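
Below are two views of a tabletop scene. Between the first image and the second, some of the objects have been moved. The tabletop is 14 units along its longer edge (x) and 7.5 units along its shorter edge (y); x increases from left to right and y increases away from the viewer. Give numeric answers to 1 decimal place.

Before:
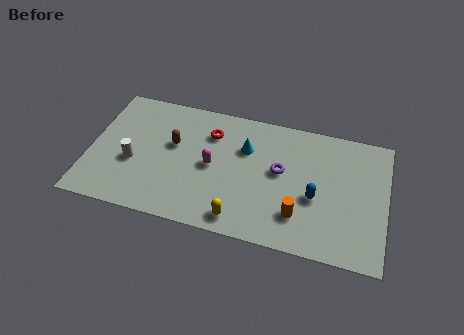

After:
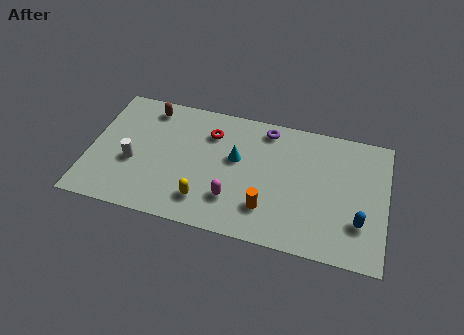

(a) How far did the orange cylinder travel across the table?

1.5

The orange cylinder moved from about (10.0, 1.9) to (8.5, 1.9), a distance of √(1.5² + 0.0²) ≈ 1.5.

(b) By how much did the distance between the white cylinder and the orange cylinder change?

-1.5

They were about 8.0 units apart before and 6.5 after — 1.5 units closer together.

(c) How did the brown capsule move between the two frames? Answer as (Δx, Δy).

(-1.3, 1.9)

From the two frames, the brown capsule sits at roughly (3.9, 4.5) before and (2.6, 6.4) after.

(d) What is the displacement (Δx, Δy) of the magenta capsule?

(1.1, -1.7)

The magenta capsule was at about (5.8, 3.7) and moved to about (6.9, 2.0).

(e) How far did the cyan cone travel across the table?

0.8

From (7.3, 5.1) to (6.9, 4.4), the cyan cone covered √(0.4² + 0.7²) ≈ 0.8 units.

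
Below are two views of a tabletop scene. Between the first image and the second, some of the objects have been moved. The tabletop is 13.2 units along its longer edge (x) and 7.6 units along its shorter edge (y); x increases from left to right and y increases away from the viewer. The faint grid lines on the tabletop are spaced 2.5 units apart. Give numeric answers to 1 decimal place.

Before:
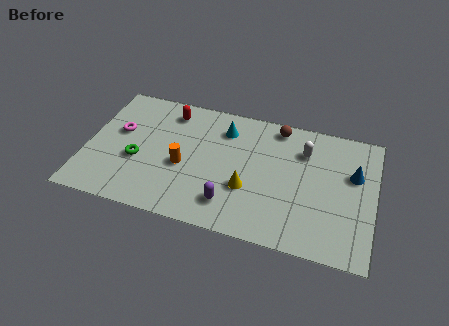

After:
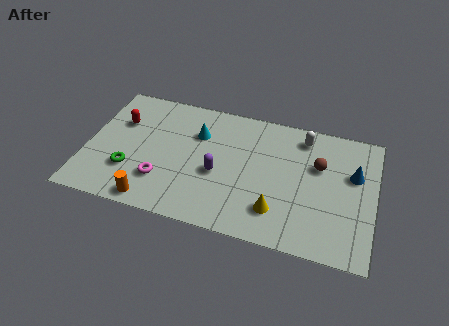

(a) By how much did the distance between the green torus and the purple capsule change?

-0.5

The distance was about 4.6 in the first image and 4.1 in the second, so they moved 0.5 units closer together.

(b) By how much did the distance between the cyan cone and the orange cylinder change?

+1.6

The distance was about 3.2 in the first image and 4.8 in the second, so they moved 1.6 units further apart.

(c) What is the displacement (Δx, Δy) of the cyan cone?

(-1.2, -0.6)

The cyan cone started near (6.2, 5.9) and ended near (5.0, 5.3).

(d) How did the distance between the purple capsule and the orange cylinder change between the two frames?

+0.9

The distance was about 2.8 in the first image and 3.7 in the second, so they moved 0.9 units further apart.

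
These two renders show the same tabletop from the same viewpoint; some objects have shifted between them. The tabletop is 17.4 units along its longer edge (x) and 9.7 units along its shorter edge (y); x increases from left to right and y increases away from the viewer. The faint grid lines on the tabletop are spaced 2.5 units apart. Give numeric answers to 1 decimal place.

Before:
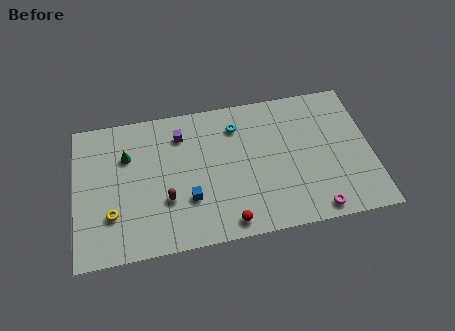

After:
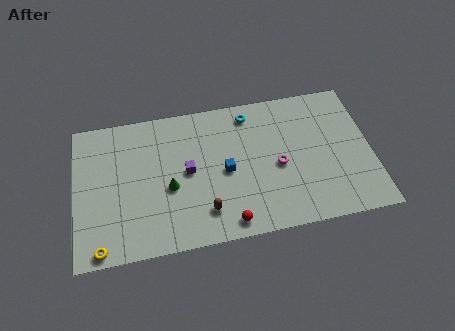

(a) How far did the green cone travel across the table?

3.5

The green cone was near (3.1, 6.7) before and (5.5, 4.1) after, so it travelled √(2.4² + 2.6²) ≈ 3.5 units.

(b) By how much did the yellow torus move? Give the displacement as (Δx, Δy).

(-0.7, -2.1)

The yellow torus was at about (2.1, 2.9) and moved to about (1.4, 0.8).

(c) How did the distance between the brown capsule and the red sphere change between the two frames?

-2.5

They were about 4.1 units apart before and 1.6 after — 2.5 units closer together.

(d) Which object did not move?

the red sphere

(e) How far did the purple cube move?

2.6

From (6.3, 7.6) to (6.6, 5.0), the purple cube covered √(0.3² + 2.6²) ≈ 2.6 units.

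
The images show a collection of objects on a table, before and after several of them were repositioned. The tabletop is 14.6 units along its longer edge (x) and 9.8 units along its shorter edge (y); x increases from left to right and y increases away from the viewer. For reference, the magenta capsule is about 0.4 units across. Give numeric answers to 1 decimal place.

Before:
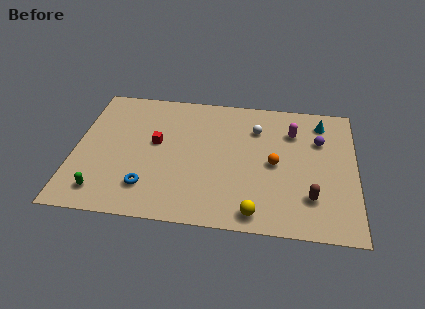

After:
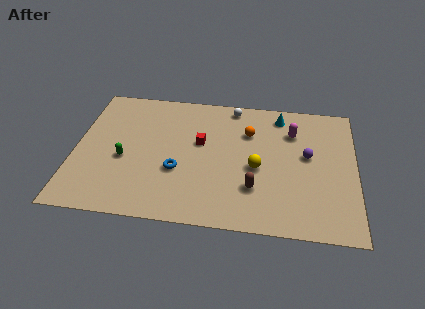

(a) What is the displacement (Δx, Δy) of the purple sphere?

(-0.6, -1.2)

From the two frames, the purple sphere sits at roughly (12.7, 6.7) before and (12.1, 5.5) after.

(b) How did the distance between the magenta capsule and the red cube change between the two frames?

-2.3

They were about 7.3 units apart before and 5.0 after — 2.3 units closer together.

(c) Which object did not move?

the magenta capsule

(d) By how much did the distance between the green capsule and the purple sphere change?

-2.6

Before: roughly 12.2 units apart; after: 9.6. That's 2.6 units closer together.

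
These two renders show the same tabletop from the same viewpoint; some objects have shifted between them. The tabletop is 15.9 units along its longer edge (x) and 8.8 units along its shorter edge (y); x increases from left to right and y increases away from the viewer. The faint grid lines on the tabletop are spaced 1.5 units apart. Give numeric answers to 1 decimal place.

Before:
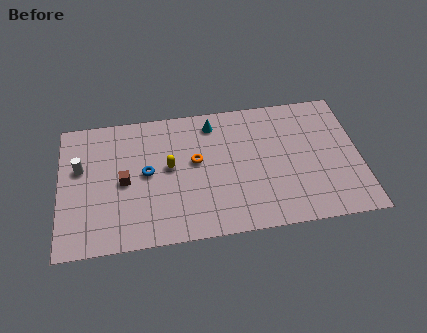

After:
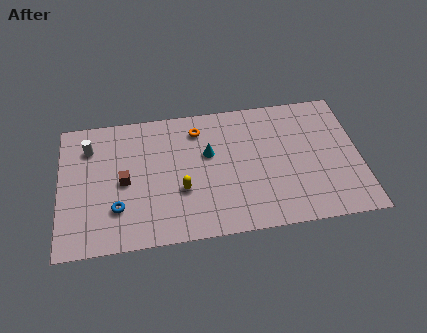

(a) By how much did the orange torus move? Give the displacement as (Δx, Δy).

(0.2, 2.1)

From the two frames, the orange torus sits at roughly (7.2, 5.0) before and (7.4, 7.1) after.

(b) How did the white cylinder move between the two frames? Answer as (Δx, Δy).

(0.5, 1.3)

From the two frames, the white cylinder sits at roughly (1.1, 5.4) before and (1.6, 6.7) after.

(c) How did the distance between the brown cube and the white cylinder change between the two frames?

+0.5

Before: roughly 2.6 units apart; after: 3.1. That's 0.5 units further apart.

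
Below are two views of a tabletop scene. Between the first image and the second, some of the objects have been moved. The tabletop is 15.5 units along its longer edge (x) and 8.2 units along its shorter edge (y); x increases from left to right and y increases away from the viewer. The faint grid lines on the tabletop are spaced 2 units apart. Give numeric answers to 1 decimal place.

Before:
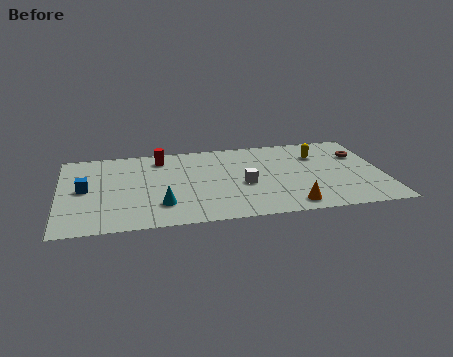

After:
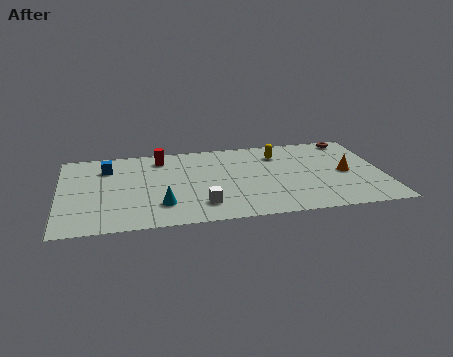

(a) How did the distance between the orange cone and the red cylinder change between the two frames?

+1.0

The distance was about 8.3 in the first image and 9.3 in the second, so they moved 1.0 units further apart.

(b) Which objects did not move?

the cyan cone and the red cylinder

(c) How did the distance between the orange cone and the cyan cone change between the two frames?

+2.9

The distance was about 6.2 in the first image and 9.1 in the second, so they moved 2.9 units further apart.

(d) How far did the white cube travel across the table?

2.7

The white cube was near (8.8, 3.5) before and (6.7, 1.8) after, so it travelled √(2.1² + 1.7²) ≈ 2.7 units.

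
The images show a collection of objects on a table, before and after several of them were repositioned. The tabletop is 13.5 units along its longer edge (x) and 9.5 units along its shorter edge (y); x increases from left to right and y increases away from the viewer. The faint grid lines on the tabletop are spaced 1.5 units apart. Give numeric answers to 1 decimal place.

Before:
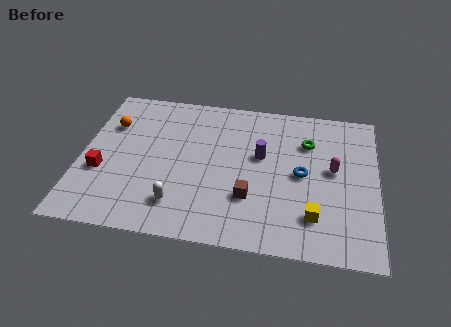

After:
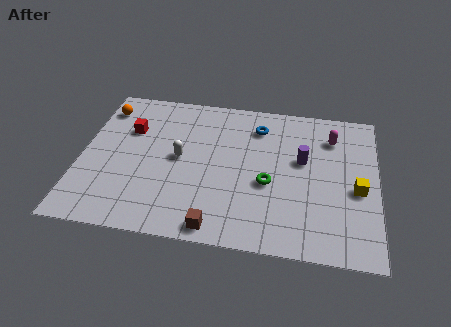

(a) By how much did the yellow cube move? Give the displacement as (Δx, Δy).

(1.9, 1.9)

The yellow cube was at about (10.7, 2.2) and moved to about (12.6, 4.1).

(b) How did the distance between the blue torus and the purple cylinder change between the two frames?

+0.7

The distance was about 2.1 in the first image and 2.8 in the second, so they moved 0.7 units further apart.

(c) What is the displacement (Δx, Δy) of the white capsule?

(-0.1, 2.9)

The white capsule started near (4.6, 2.0) and ended near (4.5, 4.9).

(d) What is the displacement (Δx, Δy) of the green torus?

(-1.7, -2.9)

The green torus started near (10.3, 6.8) and ended near (8.6, 3.9).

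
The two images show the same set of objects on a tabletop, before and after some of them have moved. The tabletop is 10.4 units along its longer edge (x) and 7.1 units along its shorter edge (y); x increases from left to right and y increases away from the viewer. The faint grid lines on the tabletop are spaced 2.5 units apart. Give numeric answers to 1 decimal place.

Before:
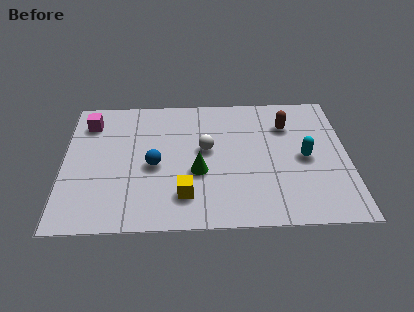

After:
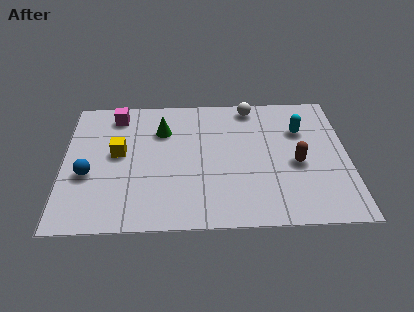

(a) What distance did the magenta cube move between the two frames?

1.1

The magenta cube was near (0.9, 5.6) before and (1.9, 6.0) after, so it travelled √(1.0² + 0.4²) ≈ 1.1 units.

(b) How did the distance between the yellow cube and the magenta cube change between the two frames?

-3.2

Before: roughly 5.3 units apart; after: 2.1. That's 3.2 units closer together.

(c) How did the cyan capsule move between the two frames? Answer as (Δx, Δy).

(-0.1, 1.5)

The cyan capsule was at about (8.8, 3.4) and moved to about (8.7, 4.9).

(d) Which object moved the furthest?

the yellow cube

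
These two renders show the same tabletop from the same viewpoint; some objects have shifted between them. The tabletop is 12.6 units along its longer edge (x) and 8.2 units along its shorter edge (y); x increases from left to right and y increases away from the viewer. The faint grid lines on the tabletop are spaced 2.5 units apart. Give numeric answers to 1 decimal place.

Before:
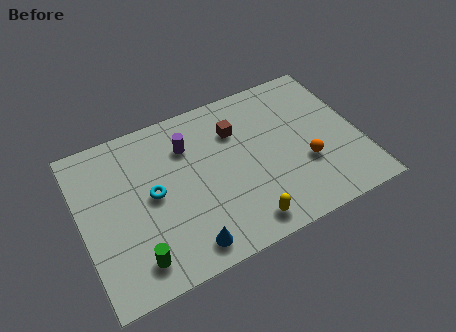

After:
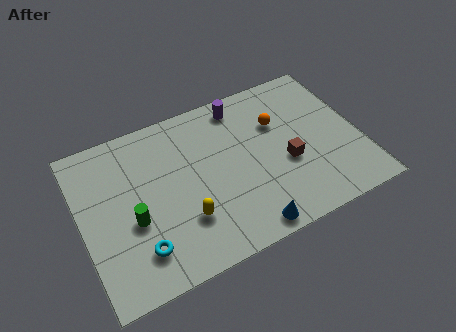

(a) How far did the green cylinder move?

1.9

The green cylinder moved from about (2.1, 1.4) to (2.2, 3.3), a distance of √(0.1² + 1.9²) ≈ 1.9.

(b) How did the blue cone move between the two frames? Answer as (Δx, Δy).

(2.7, -0.3)

The blue cone was at about (4.3, 1.1) and moved to about (7.0, 0.8).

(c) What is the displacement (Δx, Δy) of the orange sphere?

(-0.9, 2.6)

The orange sphere started near (10.0, 2.9) and ended near (9.1, 5.5).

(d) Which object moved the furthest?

the brown cube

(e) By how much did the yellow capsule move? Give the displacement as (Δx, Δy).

(-2.5, 1.3)

From the two frames, the yellow capsule sits at roughly (6.9, 1.1) before and (4.4, 2.4) after.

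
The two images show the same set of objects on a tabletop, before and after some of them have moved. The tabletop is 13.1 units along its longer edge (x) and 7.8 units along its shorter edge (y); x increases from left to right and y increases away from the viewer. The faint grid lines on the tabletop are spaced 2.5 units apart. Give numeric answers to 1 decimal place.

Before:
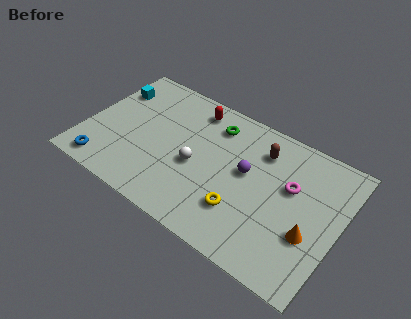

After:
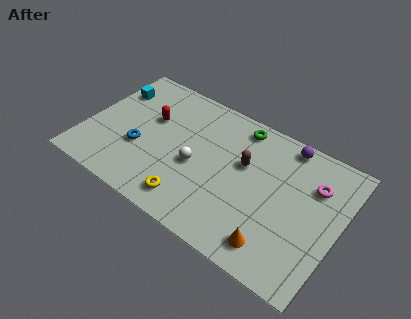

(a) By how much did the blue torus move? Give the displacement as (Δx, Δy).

(1.5, 1.9)

The blue torus started near (1.4, 1.0) and ended near (2.9, 2.9).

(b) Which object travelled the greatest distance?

the purple sphere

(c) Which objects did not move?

the white sphere and the cyan cube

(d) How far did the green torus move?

1.3

From (6.3, 6.2) to (7.5, 6.8), the green torus covered √(1.2² + 0.6²) ≈ 1.3 units.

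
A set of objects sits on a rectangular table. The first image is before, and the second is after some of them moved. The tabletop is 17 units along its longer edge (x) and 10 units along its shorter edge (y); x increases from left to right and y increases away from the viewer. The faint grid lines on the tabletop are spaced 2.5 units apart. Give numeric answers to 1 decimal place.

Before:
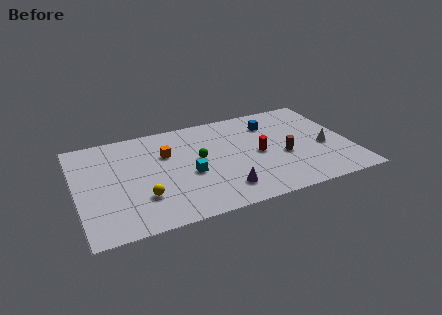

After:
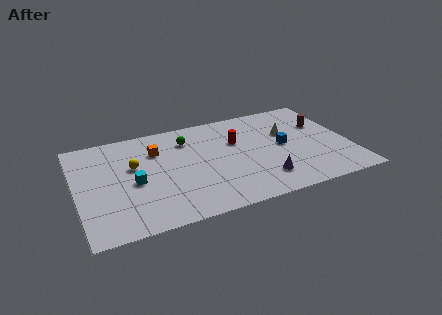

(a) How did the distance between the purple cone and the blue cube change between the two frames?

-3.4

The distance was about 6.7 in the first image and 3.3 in the second, so they moved 3.4 units closer together.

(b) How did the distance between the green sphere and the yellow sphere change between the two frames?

-0.7

The distance was about 4.5 in the first image and 3.8 in the second, so they moved 0.7 units closer together.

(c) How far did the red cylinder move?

2.1

The red cylinder was near (11.3, 4.8) before and (10.1, 6.5) after, so it travelled √(1.2² + 1.7²) ≈ 2.1 units.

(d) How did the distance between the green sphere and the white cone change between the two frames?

-1.6

They were about 7.9 units apart before and 6.3 after — 1.6 units closer together.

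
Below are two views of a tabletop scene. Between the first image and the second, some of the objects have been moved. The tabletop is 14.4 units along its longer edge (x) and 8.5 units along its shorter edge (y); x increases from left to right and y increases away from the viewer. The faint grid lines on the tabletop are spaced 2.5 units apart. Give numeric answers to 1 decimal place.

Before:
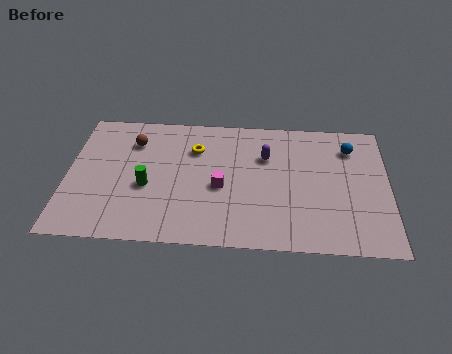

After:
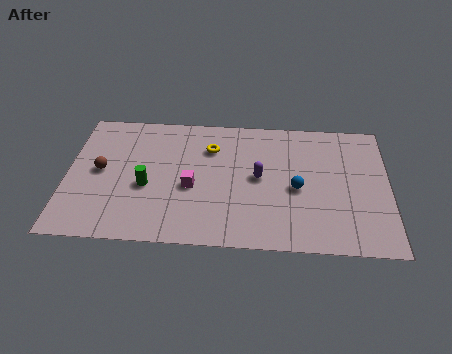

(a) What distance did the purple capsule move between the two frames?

1.4

The purple capsule moved from about (8.9, 5.8) to (8.6, 4.4), a distance of √(0.3² + 1.4²) ≈ 1.4.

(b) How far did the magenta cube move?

1.3

The magenta cube was near (6.9, 3.7) before and (5.6, 3.6) after, so it travelled √(1.3² + 0.1²) ≈ 1.3 units.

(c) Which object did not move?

the green cylinder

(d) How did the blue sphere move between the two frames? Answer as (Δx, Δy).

(-2.4, -2.8)

The blue sphere was at about (12.7, 6.6) and moved to about (10.3, 3.8).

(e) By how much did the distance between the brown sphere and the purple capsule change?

+1.1

Before: roughly 6.0 units apart; after: 7.1. That's 1.1 units further apart.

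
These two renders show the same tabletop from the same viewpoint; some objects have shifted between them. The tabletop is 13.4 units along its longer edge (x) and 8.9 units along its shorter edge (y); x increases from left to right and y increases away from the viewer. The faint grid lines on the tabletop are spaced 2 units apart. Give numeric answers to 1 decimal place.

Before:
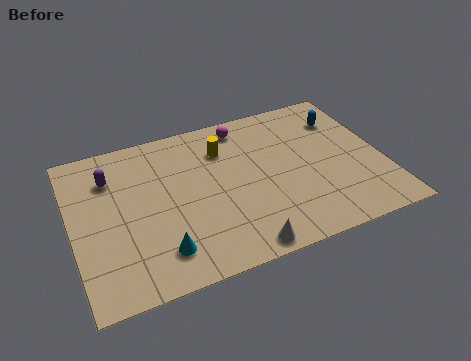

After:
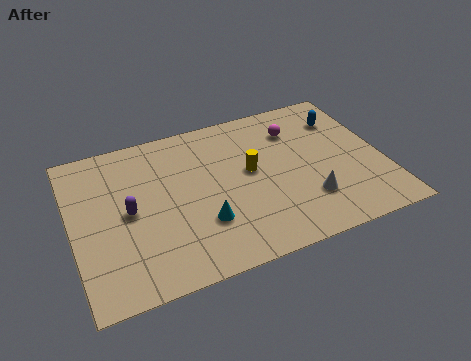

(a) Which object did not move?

the blue capsule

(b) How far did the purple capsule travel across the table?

2.3

The purple capsule was near (1.8, 6.6) before and (2.4, 4.4) after, so it travelled √(0.6² + 2.2²) ≈ 2.3 units.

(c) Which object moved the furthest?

the white cone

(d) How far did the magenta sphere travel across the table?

2.4

The magenta sphere moved from about (7.7, 7.7) to (9.9, 6.7), a distance of √(2.2² + 1.0²) ≈ 2.4.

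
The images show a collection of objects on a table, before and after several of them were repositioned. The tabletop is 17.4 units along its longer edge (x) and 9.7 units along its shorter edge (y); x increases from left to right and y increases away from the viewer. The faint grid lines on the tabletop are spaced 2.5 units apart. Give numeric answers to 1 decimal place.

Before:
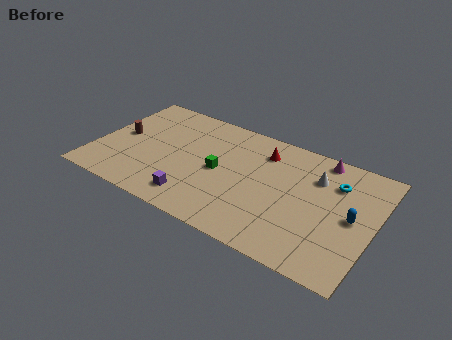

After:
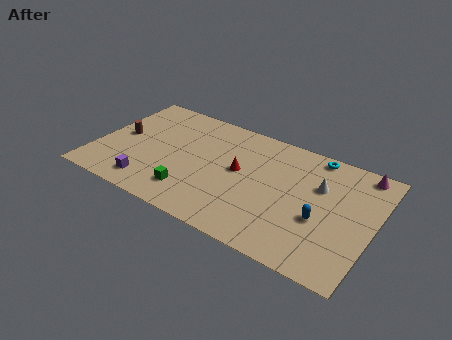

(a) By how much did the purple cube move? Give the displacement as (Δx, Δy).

(-2.9, -0.1)

From the two frames, the purple cube sits at roughly (6.7, 1.7) before and (3.8, 1.6) after.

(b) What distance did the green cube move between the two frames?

3.0

From (7.8, 4.7) to (6.4, 2.1), the green cube covered √(1.4² + 2.6²) ≈ 3.0 units.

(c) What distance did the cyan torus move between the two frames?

2.3

The cyan torus moved from about (14.8, 7.1) to (13.3, 8.8), a distance of √(1.5² + 1.7²) ≈ 2.3.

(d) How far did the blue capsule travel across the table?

2.1

From (16.1, 4.8) to (14.3, 3.8), the blue capsule covered √(1.8² + 1.0²) ≈ 2.1 units.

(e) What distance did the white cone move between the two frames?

0.7

The white cone moved from about (13.6, 7.0) to (13.9, 6.4), a distance of √(0.3² + 0.6²) ≈ 0.7.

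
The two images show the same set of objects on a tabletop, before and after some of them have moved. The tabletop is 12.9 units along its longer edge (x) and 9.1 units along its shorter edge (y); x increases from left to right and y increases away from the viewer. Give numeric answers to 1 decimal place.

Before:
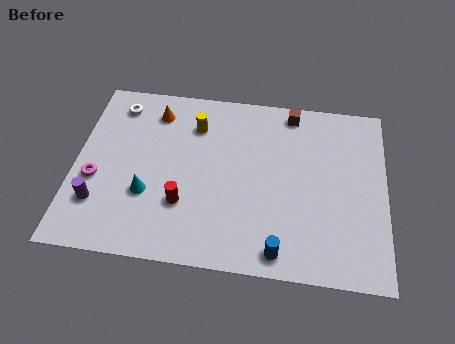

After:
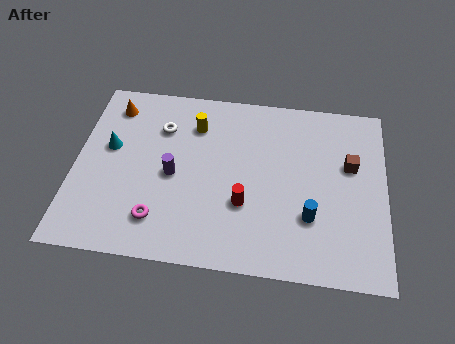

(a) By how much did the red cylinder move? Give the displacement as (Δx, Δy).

(2.5, 0.3)

The red cylinder started near (4.6, 2.8) and ended near (7.1, 3.1).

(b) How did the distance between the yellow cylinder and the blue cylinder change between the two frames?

-0.6

The distance was about 7.0 in the first image and 6.4 in the second, so they moved 0.6 units closer together.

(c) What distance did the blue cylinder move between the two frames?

2.2

From (8.6, 1.0) to (9.8, 2.8), the blue cylinder covered √(1.2² + 1.8²) ≈ 2.2 units.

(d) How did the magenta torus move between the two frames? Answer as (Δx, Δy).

(2.7, -1.7)

From the two frames, the magenta torus sits at roughly (0.9, 3.6) before and (3.6, 1.9) after.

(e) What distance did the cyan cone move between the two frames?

2.8

From (3.1, 3.1) to (1.4, 5.3), the cyan cone covered √(1.7² + 2.2²) ≈ 2.8 units.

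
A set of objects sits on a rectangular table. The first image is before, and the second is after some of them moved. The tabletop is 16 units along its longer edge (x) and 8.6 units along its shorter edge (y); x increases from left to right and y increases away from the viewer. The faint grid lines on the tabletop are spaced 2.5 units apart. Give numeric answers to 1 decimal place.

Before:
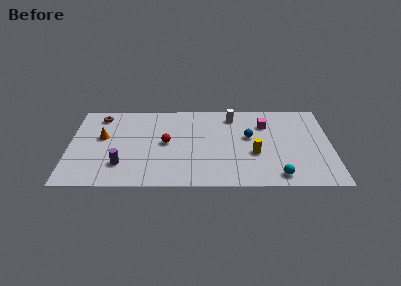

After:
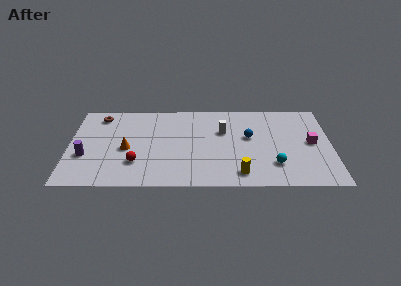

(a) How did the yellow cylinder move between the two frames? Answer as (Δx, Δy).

(-0.9, -2.0)

The yellow cylinder was at about (11.3, 3.3) and moved to about (10.4, 1.3).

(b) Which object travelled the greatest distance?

the magenta cube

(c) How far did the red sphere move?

2.7

The red sphere was near (5.9, 4.4) before and (4.1, 2.4) after, so it travelled √(1.8² + 2.0²) ≈ 2.7 units.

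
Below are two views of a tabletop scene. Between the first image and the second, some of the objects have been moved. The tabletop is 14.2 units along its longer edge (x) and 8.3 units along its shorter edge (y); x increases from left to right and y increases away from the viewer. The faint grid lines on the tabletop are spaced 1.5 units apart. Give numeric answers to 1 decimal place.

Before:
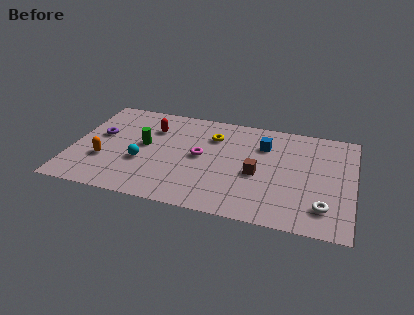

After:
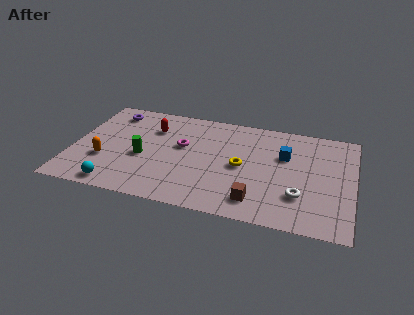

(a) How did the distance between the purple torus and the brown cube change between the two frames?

+1.3

Before: roughly 8.2 units apart; after: 9.5. That's 1.3 units further apart.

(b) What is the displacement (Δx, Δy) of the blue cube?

(1.1, -0.6)

The blue cube started near (9.6, 6.0) and ended near (10.7, 5.4).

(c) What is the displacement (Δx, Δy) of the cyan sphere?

(-1.1, -2.2)

From the two frames, the cyan sphere sits at roughly (3.6, 3.1) before and (2.5, 0.9) after.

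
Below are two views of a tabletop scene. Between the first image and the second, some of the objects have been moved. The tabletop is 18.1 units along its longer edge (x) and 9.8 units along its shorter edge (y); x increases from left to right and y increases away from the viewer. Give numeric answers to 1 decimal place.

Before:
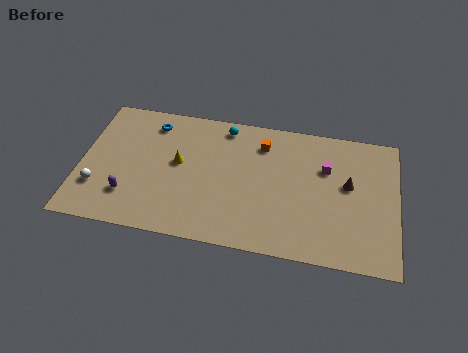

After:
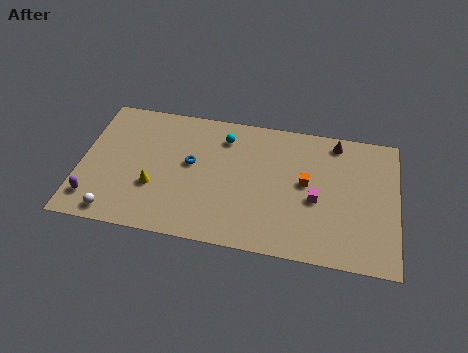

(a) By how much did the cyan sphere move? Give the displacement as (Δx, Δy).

(0.0, -0.8)

From the two frames, the cyan sphere sits at roughly (8.1, 8.6) before and (8.1, 7.8) after.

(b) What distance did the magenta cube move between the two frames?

2.5

The magenta cube moved from about (14.0, 6.6) to (13.5, 4.2), a distance of √(0.5² + 2.4²) ≈ 2.5.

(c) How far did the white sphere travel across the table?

2.0

From (1.1, 2.8) to (2.2, 1.1), the white sphere covered √(1.1² + 1.7²) ≈ 2.0 units.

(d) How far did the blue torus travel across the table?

3.5

The blue torus moved from about (3.9, 8.1) to (6.3, 5.5), a distance of √(2.4² + 2.6²) ≈ 3.5.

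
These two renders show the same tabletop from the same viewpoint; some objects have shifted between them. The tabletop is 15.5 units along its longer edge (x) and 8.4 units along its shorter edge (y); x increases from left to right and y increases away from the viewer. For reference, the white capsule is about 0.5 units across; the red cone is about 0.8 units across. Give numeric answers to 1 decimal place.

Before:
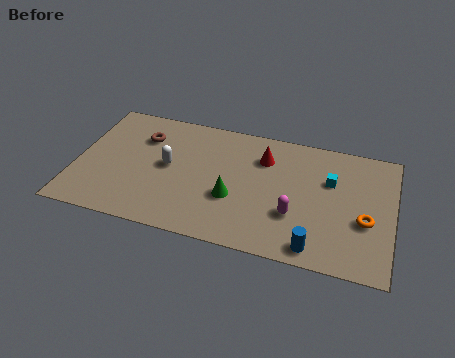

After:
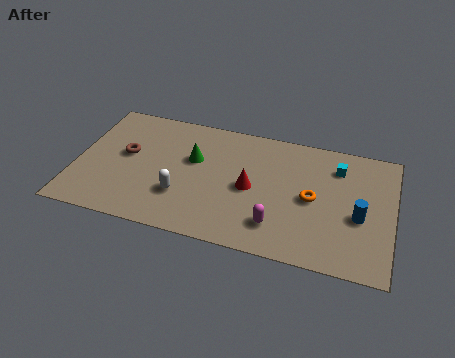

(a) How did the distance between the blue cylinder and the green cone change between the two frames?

+3.8

Before: roughly 4.6 units apart; after: 8.4. That's 3.8 units further apart.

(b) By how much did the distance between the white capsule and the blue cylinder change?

+0.5

They were about 8.1 units apart before and 8.6 after — 0.5 units further apart.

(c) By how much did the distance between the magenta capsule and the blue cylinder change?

+2.1

The distance was about 2.1 in the first image and 4.2 in the second, so they moved 2.1 units further apart.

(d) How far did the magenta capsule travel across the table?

1.2

The magenta capsule moved from about (10.8, 2.8) to (10.0, 1.9), a distance of √(0.8² + 0.9²) ≈ 1.2.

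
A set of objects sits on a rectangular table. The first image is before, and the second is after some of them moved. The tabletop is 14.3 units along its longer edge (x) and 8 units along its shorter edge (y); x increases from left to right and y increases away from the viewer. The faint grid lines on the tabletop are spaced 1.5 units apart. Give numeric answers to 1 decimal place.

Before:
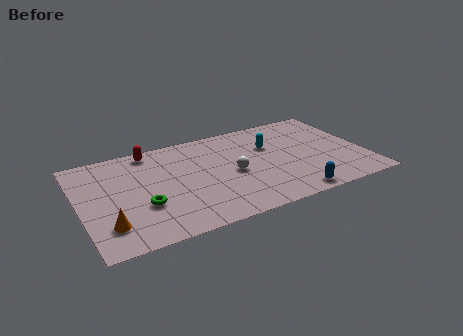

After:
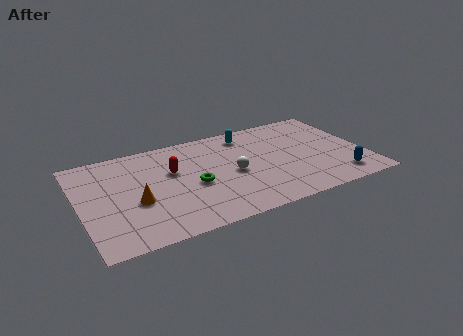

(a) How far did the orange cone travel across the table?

2.0

The orange cone was near (1.2, 1.9) before and (2.7, 3.2) after, so it travelled √(1.5² + 1.3²) ≈ 2.0 units.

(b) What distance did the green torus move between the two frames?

2.7

The green torus was near (3.0, 2.8) before and (5.6, 3.5) after, so it travelled √(2.6² + 0.7²) ≈ 2.7 units.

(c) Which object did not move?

the white sphere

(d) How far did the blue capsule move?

2.6

From (10.2, 0.8) to (12.7, 1.4), the blue capsule covered √(2.5² + 0.6²) ≈ 2.6 units.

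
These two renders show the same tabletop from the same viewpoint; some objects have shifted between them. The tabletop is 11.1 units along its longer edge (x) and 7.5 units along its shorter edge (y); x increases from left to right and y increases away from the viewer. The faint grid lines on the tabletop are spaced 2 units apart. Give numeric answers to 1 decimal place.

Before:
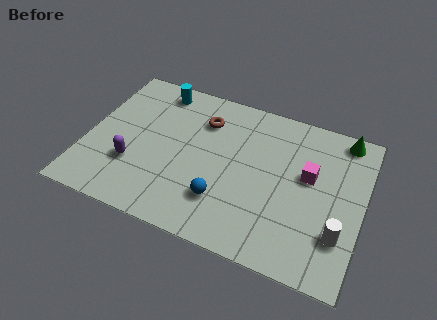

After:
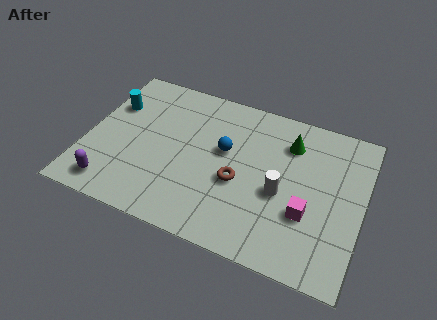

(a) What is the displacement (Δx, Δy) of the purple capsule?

(-0.7, -1.3)

The purple capsule started near (2.0, 2.4) and ended near (1.3, 1.1).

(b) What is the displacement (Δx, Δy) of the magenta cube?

(0.1, -1.8)

The magenta cube was at about (8.9, 4.4) and moved to about (9.0, 2.6).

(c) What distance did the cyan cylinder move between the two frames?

2.2

The cyan cylinder was near (2.5, 6.5) before and (0.8, 5.1) after, so it travelled √(1.7² + 1.4²) ≈ 2.2 units.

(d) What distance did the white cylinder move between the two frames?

2.6

From (10.3, 2.1) to (7.9, 3.2), the white cylinder covered √(2.4² + 1.1²) ≈ 2.6 units.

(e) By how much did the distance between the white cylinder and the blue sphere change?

-1.9

The distance was about 4.6 in the first image and 2.7 in the second, so they moved 1.9 units closer together.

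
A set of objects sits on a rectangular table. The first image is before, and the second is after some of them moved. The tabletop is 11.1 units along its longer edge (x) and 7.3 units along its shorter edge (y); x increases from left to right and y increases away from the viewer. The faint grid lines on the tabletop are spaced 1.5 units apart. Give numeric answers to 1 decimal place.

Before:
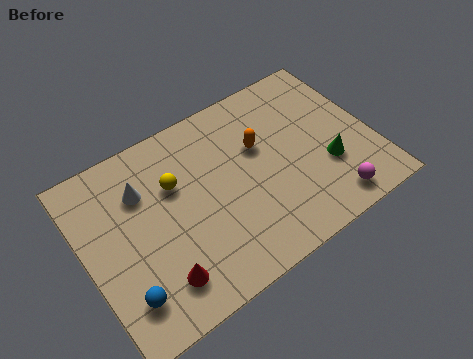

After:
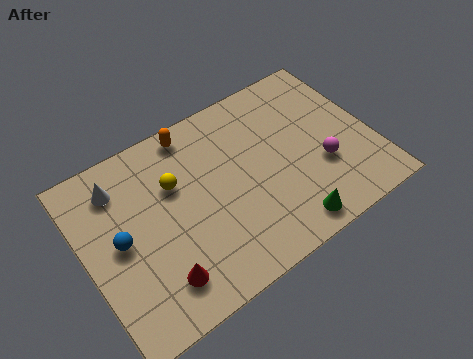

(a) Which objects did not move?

the red cone and the yellow sphere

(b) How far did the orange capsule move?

3.0

From (6.9, 4.6) to (4.6, 6.5), the orange capsule covered √(2.3² + 1.9²) ≈ 3.0 units.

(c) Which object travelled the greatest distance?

the orange capsule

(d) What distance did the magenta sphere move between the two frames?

1.6

From (9.0, 1.0) to (9.0, 2.6), the magenta sphere covered √(0.0² + 1.6²) ≈ 1.6 units.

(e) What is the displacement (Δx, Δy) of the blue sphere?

(0.2, 2.1)

The blue sphere was at about (1.1, 1.6) and moved to about (1.3, 3.7).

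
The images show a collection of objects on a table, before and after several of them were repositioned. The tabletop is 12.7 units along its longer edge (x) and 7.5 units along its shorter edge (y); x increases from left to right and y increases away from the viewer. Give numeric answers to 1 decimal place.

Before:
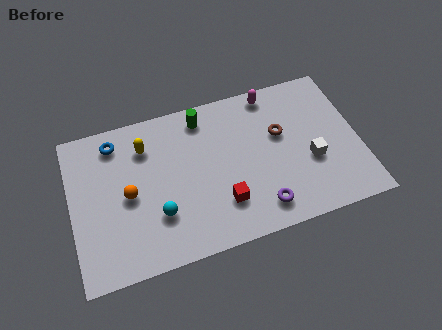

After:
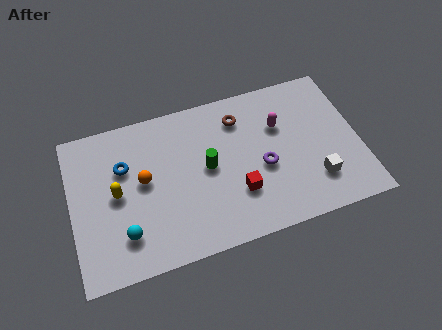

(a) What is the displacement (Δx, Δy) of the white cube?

(0.1, -1.0)

The white cube started near (10.5, 2.9) and ended near (10.6, 1.9).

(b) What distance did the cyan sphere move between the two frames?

1.6

The cyan sphere moved from about (3.7, 2.3) to (2.2, 1.8), a distance of √(1.5² + 0.5²) ≈ 1.6.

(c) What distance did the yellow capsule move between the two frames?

2.4

The yellow capsule moved from about (3.4, 5.7) to (2.0, 3.8), a distance of √(1.4² + 1.9²) ≈ 2.4.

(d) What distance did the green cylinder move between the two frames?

2.5

The green cylinder was near (6.0, 6.4) before and (6.0, 3.9) after, so it travelled √(0.0² + 2.5²) ≈ 2.5 units.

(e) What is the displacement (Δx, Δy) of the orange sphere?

(0.7, 0.5)

From the two frames, the orange sphere sits at roughly (2.5, 3.6) before and (3.2, 4.1) after.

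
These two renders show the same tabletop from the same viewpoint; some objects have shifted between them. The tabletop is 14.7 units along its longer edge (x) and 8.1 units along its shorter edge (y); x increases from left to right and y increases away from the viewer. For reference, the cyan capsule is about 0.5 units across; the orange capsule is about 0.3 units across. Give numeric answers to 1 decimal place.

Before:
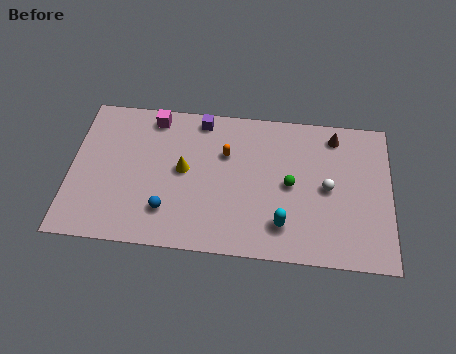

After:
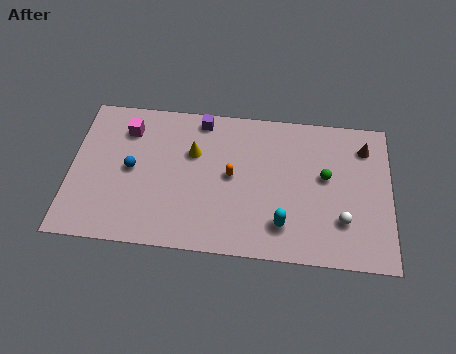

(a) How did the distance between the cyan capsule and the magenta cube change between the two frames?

+0.5

Before: roughly 8.1 units apart; after: 8.6. That's 0.5 units further apart.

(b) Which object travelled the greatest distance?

the blue sphere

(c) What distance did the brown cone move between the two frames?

1.5

The brown cone moved from about (12.1, 6.9) to (13.5, 6.4), a distance of √(1.4² + 0.5²) ≈ 1.5.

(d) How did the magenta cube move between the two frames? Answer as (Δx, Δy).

(-1.2, -0.8)

From the two frames, the magenta cube sits at roughly (3.7, 7.1) before and (2.5, 6.3) after.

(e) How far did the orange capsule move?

1.2

The orange capsule was near (7.1, 5.4) before and (7.4, 4.2) after, so it travelled √(0.3² + 1.2²) ≈ 1.2 units.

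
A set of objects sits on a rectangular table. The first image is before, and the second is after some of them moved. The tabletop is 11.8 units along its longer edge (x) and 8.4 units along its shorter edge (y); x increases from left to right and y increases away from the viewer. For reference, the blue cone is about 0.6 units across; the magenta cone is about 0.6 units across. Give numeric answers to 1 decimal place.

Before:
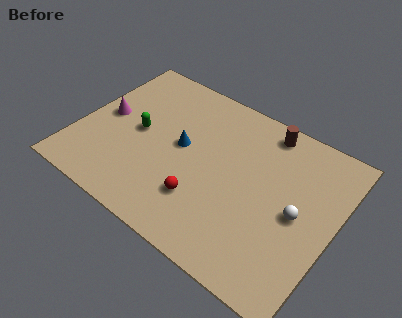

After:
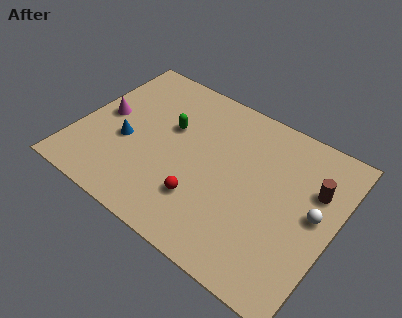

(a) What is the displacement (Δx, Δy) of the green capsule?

(1.3, 1.0)

The green capsule was at about (2.7, 4.2) and moved to about (4.0, 5.2).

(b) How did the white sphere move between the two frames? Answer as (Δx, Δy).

(0.7, 0.4)

From the two frames, the white sphere sits at roughly (10.2, 4.0) before and (10.9, 4.4) after.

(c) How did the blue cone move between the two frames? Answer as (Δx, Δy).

(-2.4, -1.1)

The blue cone started near (4.7, 4.5) and ended near (2.3, 3.4).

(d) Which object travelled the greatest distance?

the brown cylinder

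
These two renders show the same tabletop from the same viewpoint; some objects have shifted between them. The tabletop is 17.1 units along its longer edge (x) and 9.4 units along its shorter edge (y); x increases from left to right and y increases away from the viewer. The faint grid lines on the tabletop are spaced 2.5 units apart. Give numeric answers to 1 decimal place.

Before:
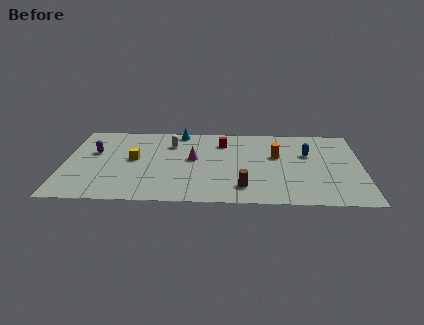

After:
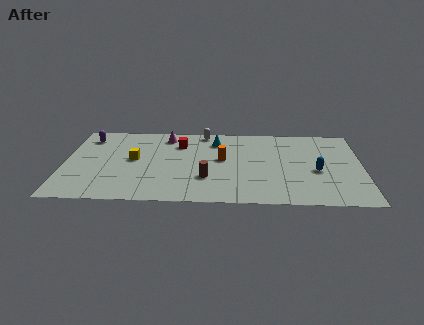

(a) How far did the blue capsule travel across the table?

2.1

The blue capsule moved from about (14.0, 6.0) to (14.5, 4.0), a distance of √(0.5² + 2.0²) ≈ 2.1.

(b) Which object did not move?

the yellow cube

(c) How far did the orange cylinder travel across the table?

3.1

The orange cylinder was near (12.2, 5.7) before and (9.1, 5.2) after, so it travelled √(3.1² + 0.5²) ≈ 3.1 units.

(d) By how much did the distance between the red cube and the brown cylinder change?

-1.1

They were about 5.5 units apart before and 4.4 after — 1.1 units closer together.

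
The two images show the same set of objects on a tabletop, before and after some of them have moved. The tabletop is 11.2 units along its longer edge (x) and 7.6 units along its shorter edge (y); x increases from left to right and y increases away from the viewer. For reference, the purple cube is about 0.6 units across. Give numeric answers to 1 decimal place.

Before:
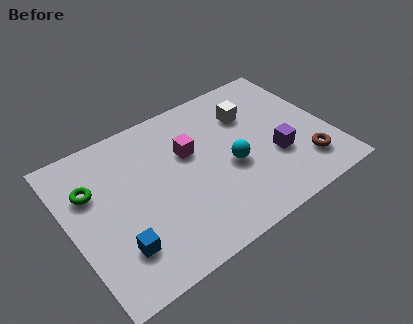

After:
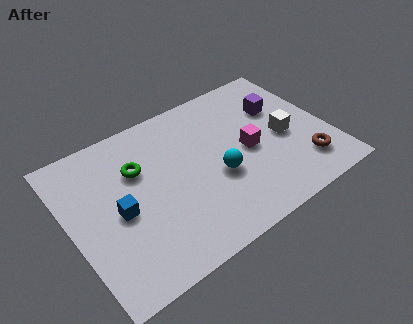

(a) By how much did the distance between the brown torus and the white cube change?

-2.2

The distance was about 4.1 in the first image and 1.9 in the second, so they moved 2.2 units closer together.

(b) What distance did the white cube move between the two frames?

2.2

The white cube was near (8.1, 5.4) before and (9.3, 3.5) after, so it travelled √(1.2² + 1.9²) ≈ 2.2 units.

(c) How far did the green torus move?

2.0

From (1.1, 5.1) to (3.1, 5.1), the green torus covered √(2.0² + 0.0²) ≈ 2.0 units.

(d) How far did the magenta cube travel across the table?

2.7

The magenta cube moved from about (5.3, 4.8) to (7.7, 3.6), a distance of √(2.4² + 1.2²) ≈ 2.7.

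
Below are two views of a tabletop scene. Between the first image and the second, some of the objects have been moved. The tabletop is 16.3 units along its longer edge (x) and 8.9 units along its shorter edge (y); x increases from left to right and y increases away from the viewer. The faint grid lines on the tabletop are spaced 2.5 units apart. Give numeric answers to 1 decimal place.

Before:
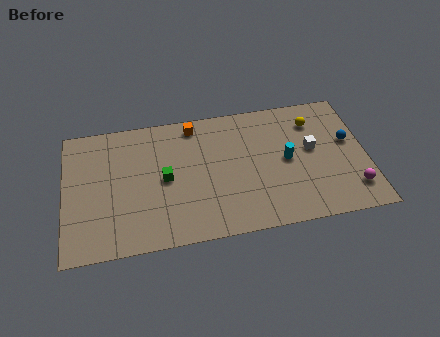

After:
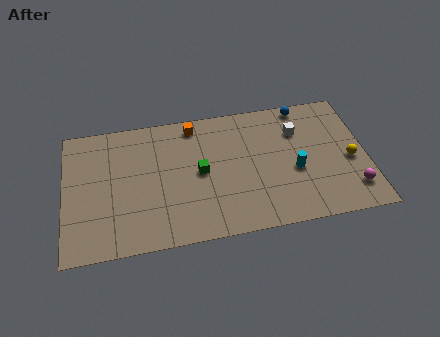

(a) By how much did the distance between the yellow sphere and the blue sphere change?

+2.3

The distance was about 2.5 in the first image and 4.8 in the second, so they moved 2.3 units further apart.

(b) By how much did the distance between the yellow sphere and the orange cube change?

+2.6

Before: roughly 6.6 units apart; after: 9.2. That's 2.6 units further apart.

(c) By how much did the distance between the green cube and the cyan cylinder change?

-1.4

The distance was about 6.6 in the first image and 5.2 in the second, so they moved 1.4 units closer together.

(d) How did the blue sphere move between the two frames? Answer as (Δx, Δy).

(-2.3, 2.9)

From the two frames, the blue sphere sits at roughly (15.4, 5.2) before and (13.1, 8.1) after.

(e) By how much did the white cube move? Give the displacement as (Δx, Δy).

(-0.7, 1.4)

From the two frames, the white cube sits at roughly (13.4, 5.0) before and (12.7, 6.4) after.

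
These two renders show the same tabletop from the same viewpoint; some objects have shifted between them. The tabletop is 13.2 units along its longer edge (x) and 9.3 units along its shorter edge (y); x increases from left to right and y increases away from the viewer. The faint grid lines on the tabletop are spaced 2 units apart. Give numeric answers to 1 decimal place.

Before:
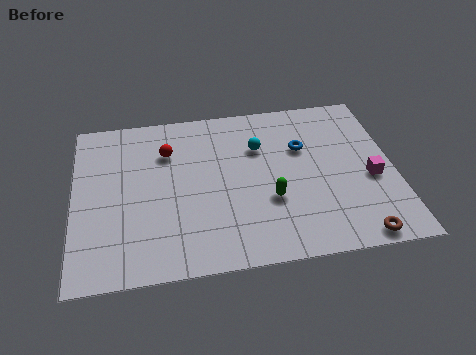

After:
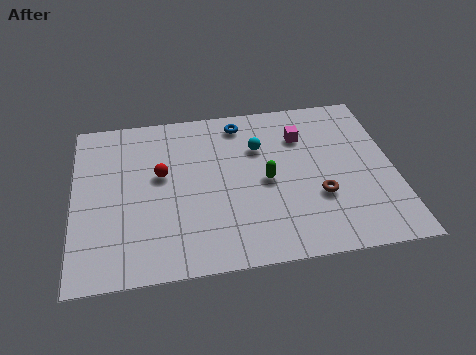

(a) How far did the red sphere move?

1.3

The red sphere was near (3.9, 6.7) before and (3.6, 5.4) after, so it travelled √(0.3² + 1.3²) ≈ 1.3 units.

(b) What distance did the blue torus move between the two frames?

3.1

The blue torus was near (9.5, 6.1) before and (7.0, 8.0) after, so it travelled √(2.5² + 1.9²) ≈ 3.1 units.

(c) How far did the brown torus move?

2.8

The brown torus moved from about (11.4, 0.8) to (10.0, 3.2), a distance of √(1.4² + 2.4²) ≈ 2.8.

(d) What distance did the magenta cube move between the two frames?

4.0

From (12.2, 3.9) to (9.5, 6.8), the magenta cube covered √(2.7² + 2.9²) ≈ 4.0 units.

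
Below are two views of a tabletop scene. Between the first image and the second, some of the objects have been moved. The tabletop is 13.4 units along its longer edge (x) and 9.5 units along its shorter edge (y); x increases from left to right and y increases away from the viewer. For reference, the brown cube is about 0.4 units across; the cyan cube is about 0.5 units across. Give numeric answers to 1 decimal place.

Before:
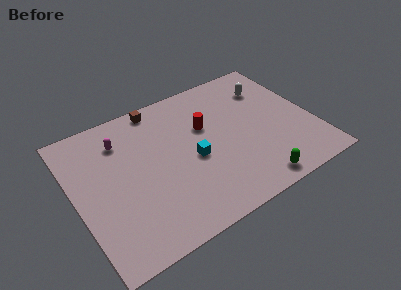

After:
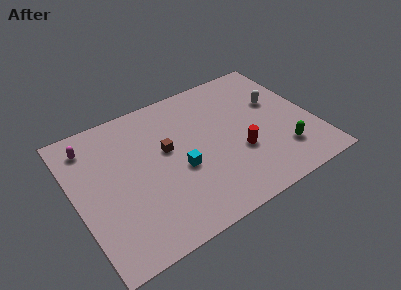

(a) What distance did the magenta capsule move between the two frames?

1.8

The magenta capsule moved from about (2.9, 7.3) to (1.2, 7.8), a distance of √(1.7² + 0.5²) ≈ 1.8.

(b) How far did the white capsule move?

1.2

The white capsule moved from about (11.4, 7.1) to (11.6, 5.9), a distance of √(0.2² + 1.2²) ≈ 1.2.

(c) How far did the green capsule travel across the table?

2.3

From (9.4, 1.0) to (11.3, 2.3), the green capsule covered √(1.9² + 1.3²) ≈ 2.3 units.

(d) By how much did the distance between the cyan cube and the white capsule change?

+0.5

The distance was about 5.7 in the first image and 6.2 in the second, so they moved 0.5 units further apart.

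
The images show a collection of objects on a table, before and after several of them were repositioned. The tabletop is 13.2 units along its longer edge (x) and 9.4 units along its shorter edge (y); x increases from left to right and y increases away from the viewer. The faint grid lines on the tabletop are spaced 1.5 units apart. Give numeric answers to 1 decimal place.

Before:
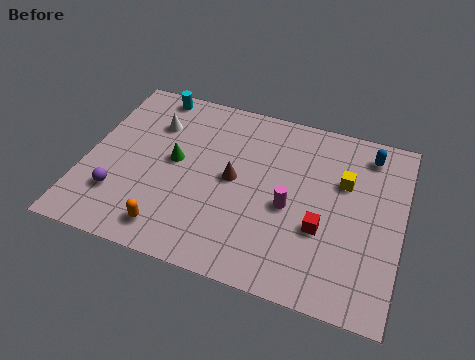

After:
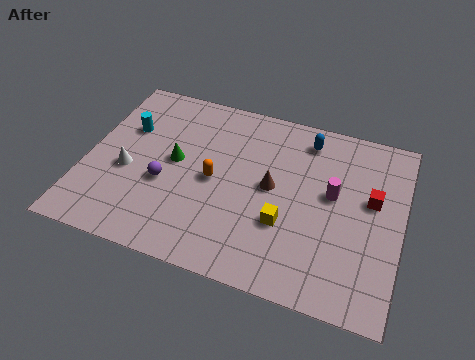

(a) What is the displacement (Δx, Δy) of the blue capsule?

(-2.6, 0.0)

The blue capsule started near (11.6, 7.9) and ended near (9.0, 7.9).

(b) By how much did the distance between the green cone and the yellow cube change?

-2.0

The distance was about 7.1 in the first image and 5.1 in the second, so they moved 2.0 units closer together.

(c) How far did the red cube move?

2.8

The red cube was near (10.0, 3.4) before and (11.9, 5.5) after, so it travelled √(1.9² + 2.1²) ≈ 2.8 units.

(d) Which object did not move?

the green cone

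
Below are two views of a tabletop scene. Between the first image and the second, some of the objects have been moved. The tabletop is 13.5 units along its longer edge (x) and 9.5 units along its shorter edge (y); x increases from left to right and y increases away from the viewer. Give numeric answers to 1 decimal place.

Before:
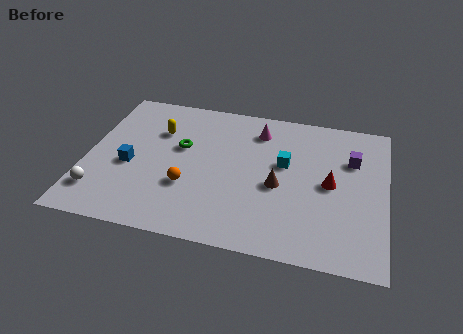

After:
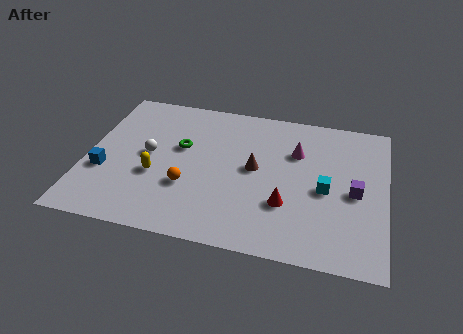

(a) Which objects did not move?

the green torus and the orange sphere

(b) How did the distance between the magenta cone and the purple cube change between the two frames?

-1.0

The distance was about 4.4 in the first image and 3.4 in the second, so they moved 1.0 units closer together.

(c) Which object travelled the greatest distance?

the white sphere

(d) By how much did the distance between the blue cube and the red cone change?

-0.8

The distance was about 9.0 in the first image and 8.2 in the second, so they moved 0.8 units closer together.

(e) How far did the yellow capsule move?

3.0

The yellow capsule moved from about (3.1, 6.6) to (3.2, 3.6), a distance of √(0.1² + 3.0²) ≈ 3.0.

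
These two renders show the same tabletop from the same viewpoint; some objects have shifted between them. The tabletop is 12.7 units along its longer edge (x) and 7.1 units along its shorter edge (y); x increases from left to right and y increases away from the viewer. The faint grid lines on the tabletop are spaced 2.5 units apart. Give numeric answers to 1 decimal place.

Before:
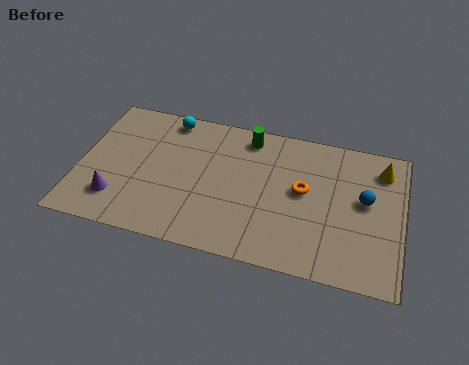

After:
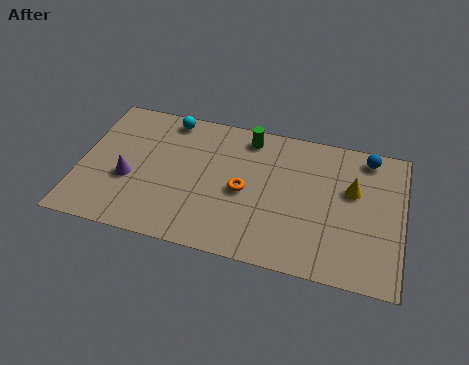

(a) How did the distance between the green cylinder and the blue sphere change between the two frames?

-0.4

The distance was about 5.1 in the first image and 4.7 in the second, so they moved 0.4 units closer together.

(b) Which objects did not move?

the green cylinder and the cyan sphere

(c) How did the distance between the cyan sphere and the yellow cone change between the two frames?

-0.9

Before: roughly 8.5 units apart; after: 7.6. That's 0.9 units closer together.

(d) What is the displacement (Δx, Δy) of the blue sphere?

(0.0, 2.2)

From the two frames, the blue sphere sits at roughly (11.2, 4.0) before and (11.2, 6.2) after.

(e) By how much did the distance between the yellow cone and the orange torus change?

+0.8

Before: roughly 3.5 units apart; after: 4.3. That's 0.8 units further apart.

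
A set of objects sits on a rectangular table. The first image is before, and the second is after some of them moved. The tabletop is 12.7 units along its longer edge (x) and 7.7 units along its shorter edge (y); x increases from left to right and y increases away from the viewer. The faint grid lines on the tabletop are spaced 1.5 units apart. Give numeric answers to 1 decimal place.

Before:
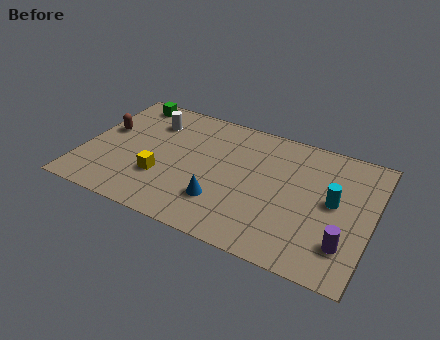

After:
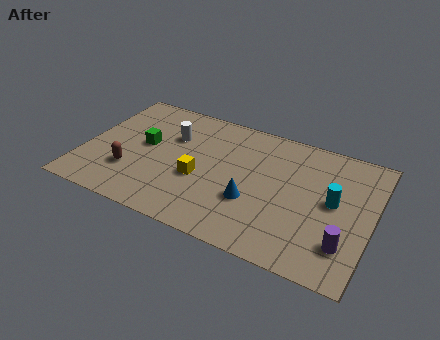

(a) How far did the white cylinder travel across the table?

1.2

From (2.7, 5.8) to (3.7, 5.2), the white cylinder covered √(1.0² + 0.6²) ≈ 1.2 units.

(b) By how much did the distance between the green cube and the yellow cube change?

-2.0

Before: roughly 4.8 units apart; after: 2.8. That's 2.0 units closer together.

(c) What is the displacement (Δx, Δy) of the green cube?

(1.1, -2.6)

The green cube was at about (1.5, 6.8) and moved to about (2.6, 4.2).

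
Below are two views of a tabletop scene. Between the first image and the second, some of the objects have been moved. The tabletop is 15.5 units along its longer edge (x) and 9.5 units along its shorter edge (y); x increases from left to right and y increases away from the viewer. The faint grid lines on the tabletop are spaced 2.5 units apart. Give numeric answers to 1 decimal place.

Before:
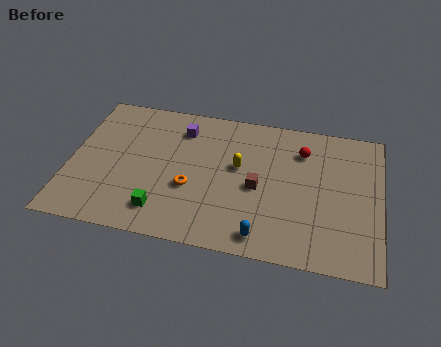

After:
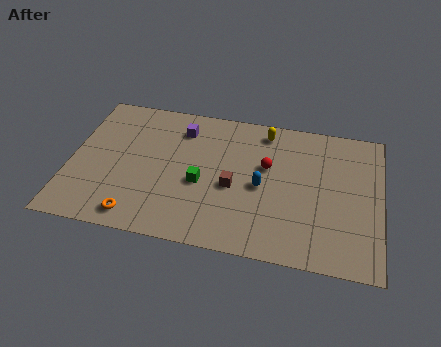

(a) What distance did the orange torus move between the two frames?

3.5

The orange torus moved from about (6.1, 3.6) to (3.6, 1.2), a distance of √(2.5² + 2.4²) ≈ 3.5.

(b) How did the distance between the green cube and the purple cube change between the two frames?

-2.0

Before: roughly 5.7 units apart; after: 3.7. That's 2.0 units closer together.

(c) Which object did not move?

the purple cube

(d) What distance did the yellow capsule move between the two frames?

3.0

The yellow capsule was near (8.4, 5.5) before and (9.6, 8.2) after, so it travelled √(1.2² + 2.7²) ≈ 3.0 units.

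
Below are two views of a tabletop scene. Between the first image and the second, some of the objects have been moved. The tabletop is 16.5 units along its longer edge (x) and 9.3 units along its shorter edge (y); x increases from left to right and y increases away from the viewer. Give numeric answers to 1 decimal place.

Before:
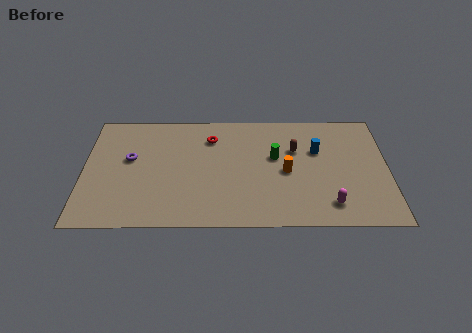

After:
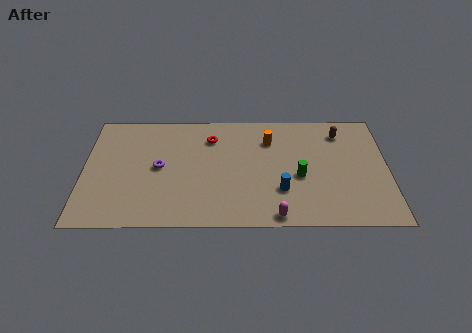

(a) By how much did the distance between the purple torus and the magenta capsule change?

-4.0

They were about 11.4 units apart before and 7.4 after — 4.0 units closer together.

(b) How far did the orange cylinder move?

2.8

The orange cylinder moved from about (11.0, 4.3) to (10.1, 6.9), a distance of √(0.9² + 2.6²) ≈ 2.8.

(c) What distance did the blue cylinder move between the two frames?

3.8

The blue cylinder moved from about (12.7, 6.0) to (10.7, 2.8), a distance of √(2.0² + 3.2²) ≈ 3.8.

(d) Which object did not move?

the red torus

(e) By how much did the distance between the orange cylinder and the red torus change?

-1.8

They were about 5.0 units apart before and 3.2 after — 1.8 units closer together.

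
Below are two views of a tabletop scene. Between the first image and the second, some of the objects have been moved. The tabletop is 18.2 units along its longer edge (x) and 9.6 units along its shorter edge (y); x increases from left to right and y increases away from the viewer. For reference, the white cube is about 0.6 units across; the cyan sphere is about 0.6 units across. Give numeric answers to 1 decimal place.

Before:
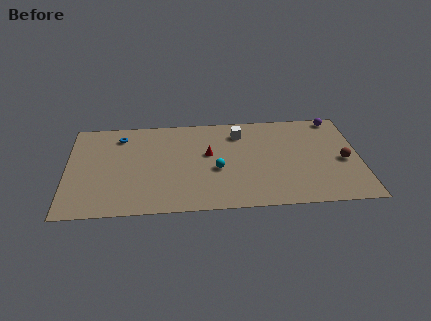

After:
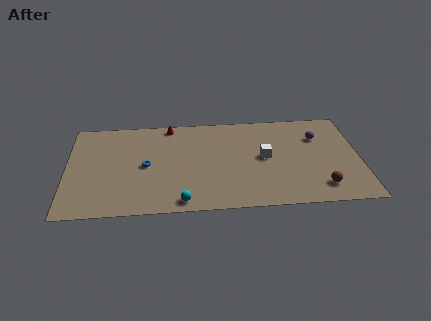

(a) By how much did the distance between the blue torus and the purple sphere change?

-2.6

Before: roughly 13.6 units apart; after: 11.0. That's 2.6 units closer together.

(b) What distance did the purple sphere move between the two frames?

2.2

From (16.9, 8.7) to (15.7, 6.8), the purple sphere covered √(1.2² + 1.9²) ≈ 2.2 units.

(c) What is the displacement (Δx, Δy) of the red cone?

(-2.4, 3.1)

From the two frames, the red cone sits at roughly (8.8, 5.6) before and (6.4, 8.7) after.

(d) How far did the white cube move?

3.0

The white cube moved from about (10.8, 7.6) to (12.3, 5.0), a distance of √(1.5² + 2.6²) ≈ 3.0.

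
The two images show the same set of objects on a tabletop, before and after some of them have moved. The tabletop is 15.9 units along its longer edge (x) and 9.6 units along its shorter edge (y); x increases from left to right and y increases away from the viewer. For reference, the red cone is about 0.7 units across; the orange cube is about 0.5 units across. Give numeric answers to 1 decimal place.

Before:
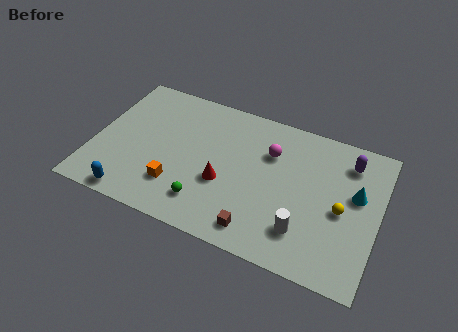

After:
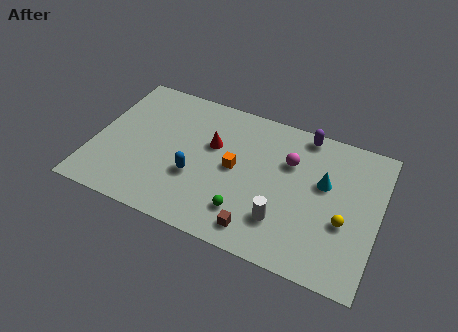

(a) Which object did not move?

the brown cube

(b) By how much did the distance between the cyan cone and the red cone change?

-1.2

Before: roughly 7.5 units apart; after: 6.3. That's 1.2 units closer together.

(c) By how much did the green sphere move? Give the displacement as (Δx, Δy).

(2.2, 0.2)

The green sphere started near (6.6, 2.0) and ended near (8.8, 2.2).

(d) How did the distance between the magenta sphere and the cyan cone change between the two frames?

-2.9

Before: roughly 5.0 units apart; after: 2.1. That's 2.9 units closer together.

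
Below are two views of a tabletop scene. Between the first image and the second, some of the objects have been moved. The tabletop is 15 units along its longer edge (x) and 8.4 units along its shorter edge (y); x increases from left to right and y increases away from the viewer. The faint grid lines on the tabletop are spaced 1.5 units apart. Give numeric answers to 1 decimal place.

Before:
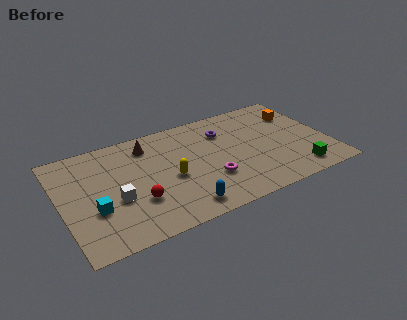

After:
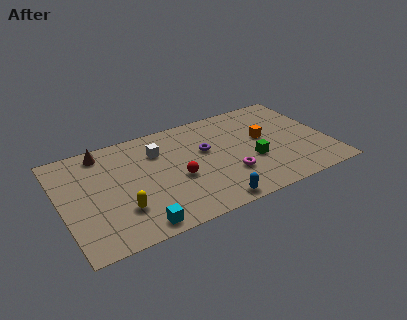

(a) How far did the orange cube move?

2.6

From (13.7, 6.1) to (11.5, 4.8), the orange cube covered √(2.2² + 1.3²) ≈ 2.6 units.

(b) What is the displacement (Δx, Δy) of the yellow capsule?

(-2.9, -1.3)

The yellow capsule started near (6.0, 3.7) and ended near (3.1, 2.4).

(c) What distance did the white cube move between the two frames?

3.9

The white cube was near (2.9, 3.3) before and (5.6, 6.1) after, so it travelled √(2.7² + 2.8²) ≈ 3.9 units.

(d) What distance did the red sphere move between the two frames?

2.5

The red sphere was near (4.0, 2.7) before and (6.4, 3.5) after, so it travelled √(2.4² + 0.8²) ≈ 2.5 units.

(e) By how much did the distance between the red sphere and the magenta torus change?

-1.2

Before: roughly 4.1 units apart; after: 2.9. That's 1.2 units closer together.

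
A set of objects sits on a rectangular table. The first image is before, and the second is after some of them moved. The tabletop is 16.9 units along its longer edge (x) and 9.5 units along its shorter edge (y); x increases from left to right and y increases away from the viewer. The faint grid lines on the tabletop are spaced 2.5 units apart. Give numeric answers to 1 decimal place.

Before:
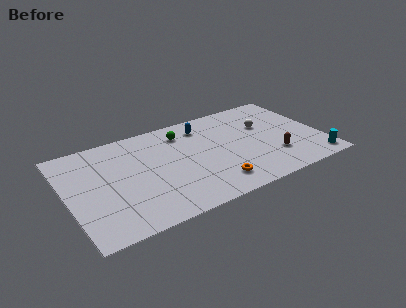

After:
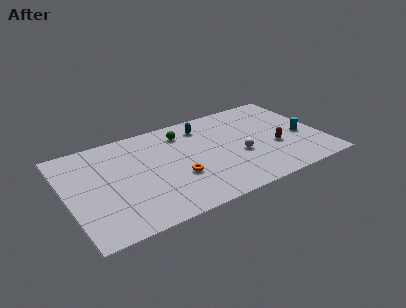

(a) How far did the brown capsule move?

0.9

From (13.5, 2.7) to (13.7, 3.6), the brown capsule covered √(0.2² + 0.9²) ≈ 0.9 units.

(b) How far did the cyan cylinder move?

2.8

The cyan cylinder was near (16.1, 1.2) before and (15.6, 4.0) after, so it travelled √(0.5² + 2.8²) ≈ 2.8 units.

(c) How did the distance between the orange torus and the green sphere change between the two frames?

-1.6

They were about 5.9 units apart before and 4.3 after — 1.6 units closer together.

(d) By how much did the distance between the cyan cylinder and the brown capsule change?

-1.1

The distance was about 3.0 in the first image and 1.9 in the second, so they moved 1.1 units closer together.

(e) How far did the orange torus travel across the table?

2.7

The orange torus moved from about (9.3, 1.8) to (7.1, 3.4), a distance of √(2.2² + 1.6²) ≈ 2.7.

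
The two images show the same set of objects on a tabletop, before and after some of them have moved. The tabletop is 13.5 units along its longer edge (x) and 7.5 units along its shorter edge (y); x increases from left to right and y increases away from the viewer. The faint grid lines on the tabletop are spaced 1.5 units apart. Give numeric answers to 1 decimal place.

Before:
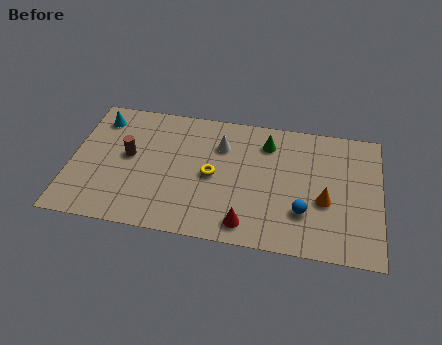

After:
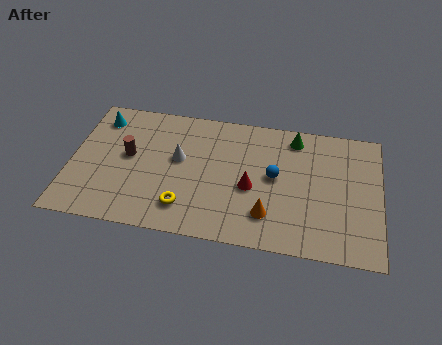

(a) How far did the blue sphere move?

2.2

The blue sphere was near (10.2, 2.2) before and (8.9, 4.0) after, so it travelled √(1.3² + 1.8²) ≈ 2.2 units.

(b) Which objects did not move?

the brown cylinder and the cyan cone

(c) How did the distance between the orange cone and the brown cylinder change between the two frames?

-2.1

Before: roughly 8.7 units apart; after: 6.6. That's 2.1 units closer together.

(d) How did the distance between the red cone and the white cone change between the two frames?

-1.1

Before: roughly 4.5 units apart; after: 3.4. That's 1.1 units closer together.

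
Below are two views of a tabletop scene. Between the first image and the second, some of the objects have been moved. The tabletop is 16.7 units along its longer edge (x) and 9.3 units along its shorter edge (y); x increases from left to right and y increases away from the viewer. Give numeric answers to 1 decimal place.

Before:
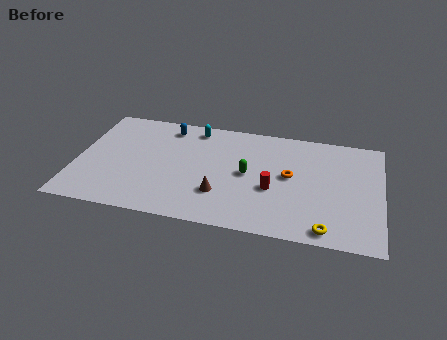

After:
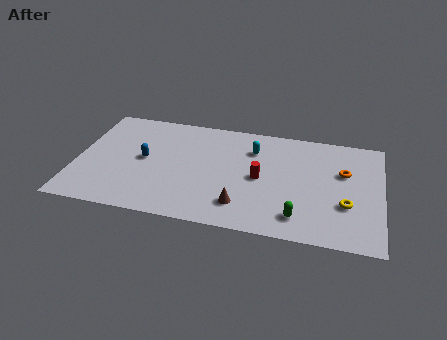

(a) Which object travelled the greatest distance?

the green capsule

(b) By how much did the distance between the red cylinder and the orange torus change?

+3.1

They were about 1.6 units apart before and 4.7 after — 3.1 units further apart.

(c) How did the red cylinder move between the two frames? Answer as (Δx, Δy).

(-0.7, 0.8)

The red cylinder was at about (10.8, 3.7) and moved to about (10.1, 4.5).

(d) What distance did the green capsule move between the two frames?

4.2

The green capsule moved from about (9.4, 4.7) to (12.3, 1.7), a distance of √(2.9² + 3.0²) ≈ 4.2.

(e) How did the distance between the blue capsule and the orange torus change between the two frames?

+3.5

The distance was about 7.5 in the first image and 11.0 in the second, so they moved 3.5 units further apart.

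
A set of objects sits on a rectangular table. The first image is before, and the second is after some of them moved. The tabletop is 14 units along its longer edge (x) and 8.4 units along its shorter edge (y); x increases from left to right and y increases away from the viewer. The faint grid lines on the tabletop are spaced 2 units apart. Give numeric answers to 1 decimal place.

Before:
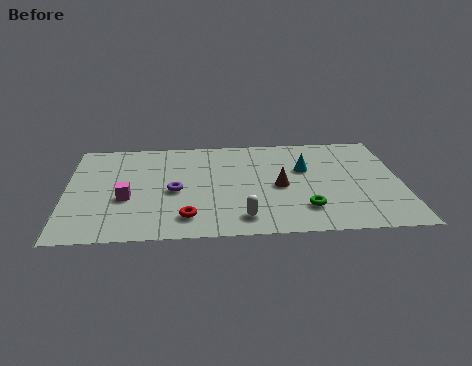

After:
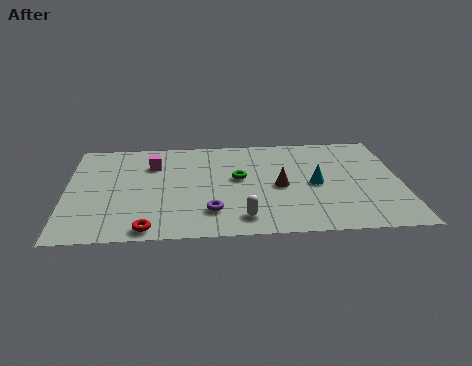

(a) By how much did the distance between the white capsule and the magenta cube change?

+0.8

They were about 5.2 units apart before and 6.0 after — 0.8 units further apart.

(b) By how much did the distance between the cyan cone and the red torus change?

+1.5

They were about 6.2 units apart before and 7.7 after — 1.5 units further apart.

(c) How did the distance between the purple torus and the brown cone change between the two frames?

-0.9

Before: roughly 4.4 units apart; after: 3.5. That's 0.9 units closer together.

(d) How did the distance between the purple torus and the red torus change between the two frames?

+0.6

Before: roughly 2.3 units apart; after: 2.9. That's 0.6 units further apart.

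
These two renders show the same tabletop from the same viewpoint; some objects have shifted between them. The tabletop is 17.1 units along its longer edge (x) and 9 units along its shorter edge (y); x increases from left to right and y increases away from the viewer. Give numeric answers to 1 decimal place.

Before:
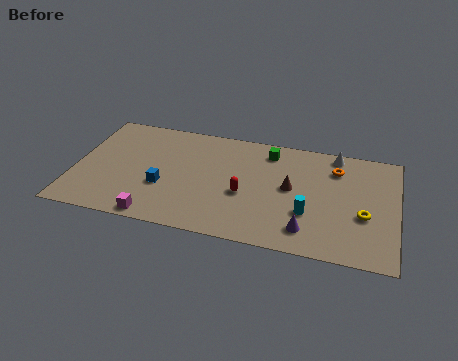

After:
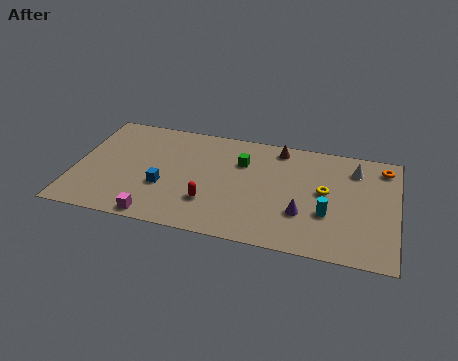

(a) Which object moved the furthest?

the brown cone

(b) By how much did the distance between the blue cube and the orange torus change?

+2.6

They were about 9.7 units apart before and 12.3 after — 2.6 units further apart.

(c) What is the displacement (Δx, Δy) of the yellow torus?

(-2.1, 1.4)

From the two frames, the yellow torus sits at roughly (15.4, 3.5) before and (13.3, 4.9) after.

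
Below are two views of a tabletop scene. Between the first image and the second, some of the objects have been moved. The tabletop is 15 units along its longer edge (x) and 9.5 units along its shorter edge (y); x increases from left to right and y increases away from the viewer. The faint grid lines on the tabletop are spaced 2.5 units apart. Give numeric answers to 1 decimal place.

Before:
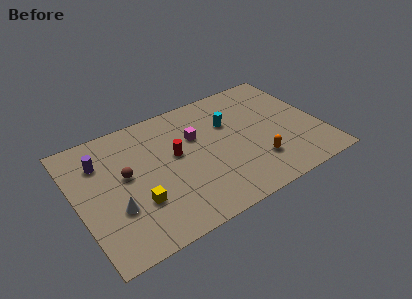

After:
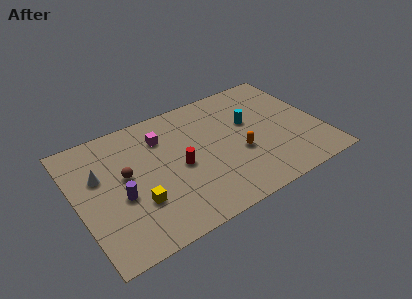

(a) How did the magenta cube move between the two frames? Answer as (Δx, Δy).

(-2.0, 0.9)

The magenta cube started near (7.5, 6.2) and ended near (5.5, 7.1).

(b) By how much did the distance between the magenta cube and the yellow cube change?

-0.6

Before: roughly 5.2 units apart; after: 4.6. That's 0.6 units closer together.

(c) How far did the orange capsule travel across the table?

1.5

From (10.7, 2.5) to (9.8, 3.7), the orange capsule covered √(0.9² + 1.2²) ≈ 1.5 units.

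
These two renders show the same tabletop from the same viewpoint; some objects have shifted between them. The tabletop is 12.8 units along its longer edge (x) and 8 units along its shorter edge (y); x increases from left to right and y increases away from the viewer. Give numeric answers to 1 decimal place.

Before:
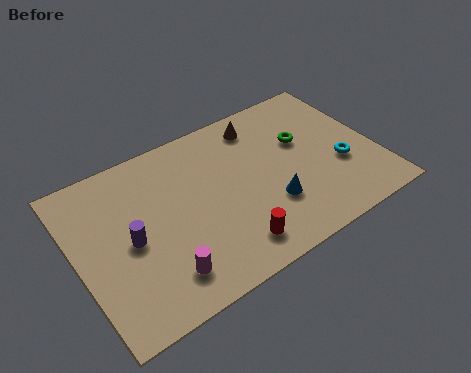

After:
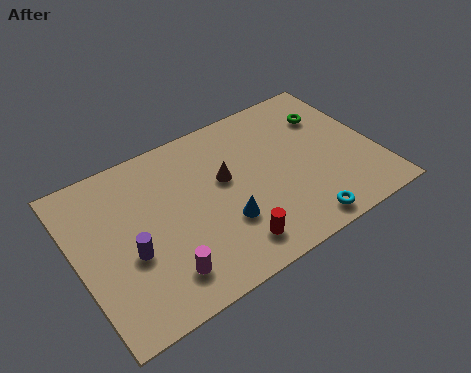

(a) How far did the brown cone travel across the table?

2.8

The brown cone moved from about (8.3, 6.7) to (6.4, 4.7), a distance of √(1.9² + 2.0²) ≈ 2.8.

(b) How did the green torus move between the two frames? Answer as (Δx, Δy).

(1.3, 0.8)

The green torus was at about (9.9, 5.0) and moved to about (11.2, 5.8).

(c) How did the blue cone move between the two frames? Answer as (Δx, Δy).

(-2.0, 0.1)

The blue cone was at about (8.0, 2.5) and moved to about (6.0, 2.6).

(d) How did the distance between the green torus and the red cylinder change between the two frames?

+1.5

The distance was about 5.2 in the first image and 6.7 in the second, so they moved 1.5 units further apart.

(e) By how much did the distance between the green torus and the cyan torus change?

+3.0

The distance was about 2.4 in the first image and 5.4 in the second, so they moved 3.0 units further apart.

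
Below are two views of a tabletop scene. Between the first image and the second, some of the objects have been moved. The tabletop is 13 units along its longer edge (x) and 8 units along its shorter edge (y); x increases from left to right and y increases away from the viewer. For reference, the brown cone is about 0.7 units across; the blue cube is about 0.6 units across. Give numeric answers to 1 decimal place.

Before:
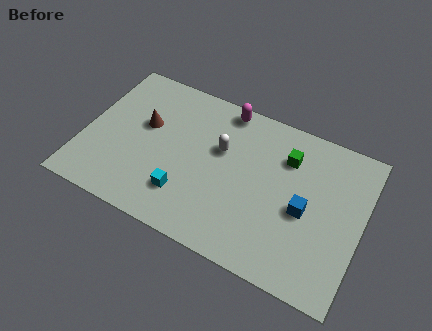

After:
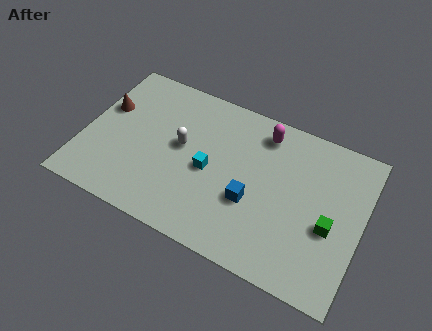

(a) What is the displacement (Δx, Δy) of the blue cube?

(-2.4, -0.6)

From the two frames, the blue cube sits at roughly (10.4, 3.6) before and (8.0, 3.0) after.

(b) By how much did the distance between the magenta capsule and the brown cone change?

+3.3

They were about 4.2 units apart before and 7.5 after — 3.3 units further apart.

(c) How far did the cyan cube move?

1.9

From (5.0, 2.0) to (5.9, 3.7), the cyan cube covered √(0.9² + 1.7²) ≈ 1.9 units.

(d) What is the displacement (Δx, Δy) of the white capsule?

(-1.8, -0.6)

The white capsule started near (6.3, 5.0) and ended near (4.5, 4.4).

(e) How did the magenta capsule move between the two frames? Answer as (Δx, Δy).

(1.9, -0.5)

The magenta capsule was at about (6.2, 7.2) and moved to about (8.1, 6.7).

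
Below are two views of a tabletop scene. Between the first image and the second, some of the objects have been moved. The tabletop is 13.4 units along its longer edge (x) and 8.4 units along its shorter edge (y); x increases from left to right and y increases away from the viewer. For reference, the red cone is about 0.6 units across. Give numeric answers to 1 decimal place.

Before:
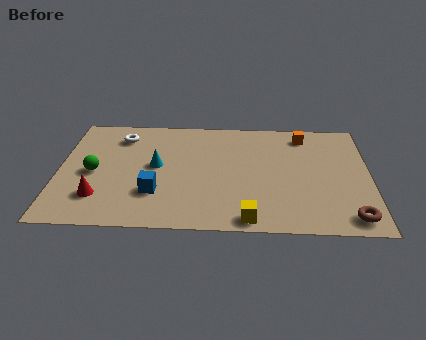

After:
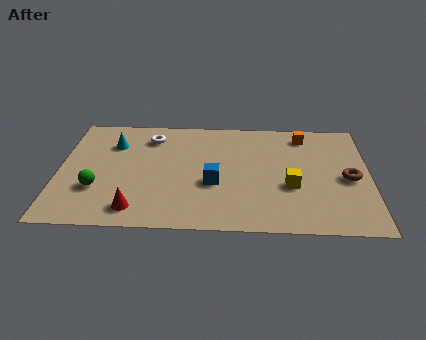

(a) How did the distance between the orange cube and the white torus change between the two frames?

-1.3

They were about 8.0 units apart before and 6.7 after — 1.3 units closer together.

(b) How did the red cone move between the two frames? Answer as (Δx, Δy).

(1.6, -0.8)

From the two frames, the red cone sits at roughly (1.8, 2.1) before and (3.4, 1.3) after.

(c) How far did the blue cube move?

2.6

From (4.2, 2.5) to (6.7, 3.3), the blue cube covered √(2.5² + 0.8²) ≈ 2.6 units.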